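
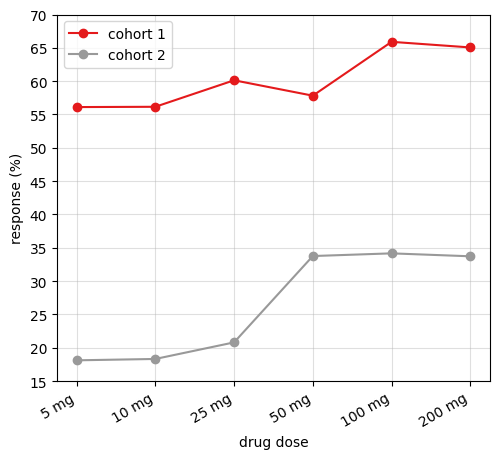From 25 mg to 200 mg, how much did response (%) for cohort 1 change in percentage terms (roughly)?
≈ +8.3%

25 mg ≈ 60, 200 mg ≈ 65; (65 − 60) / 60 ≈ +8.3%.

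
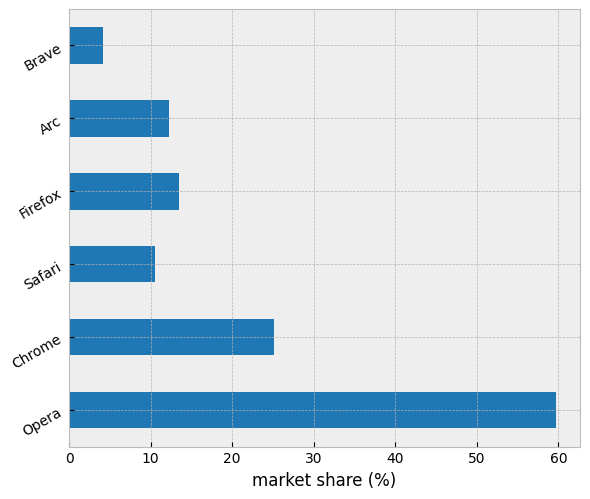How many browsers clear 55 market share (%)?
1

Above 55: Opera.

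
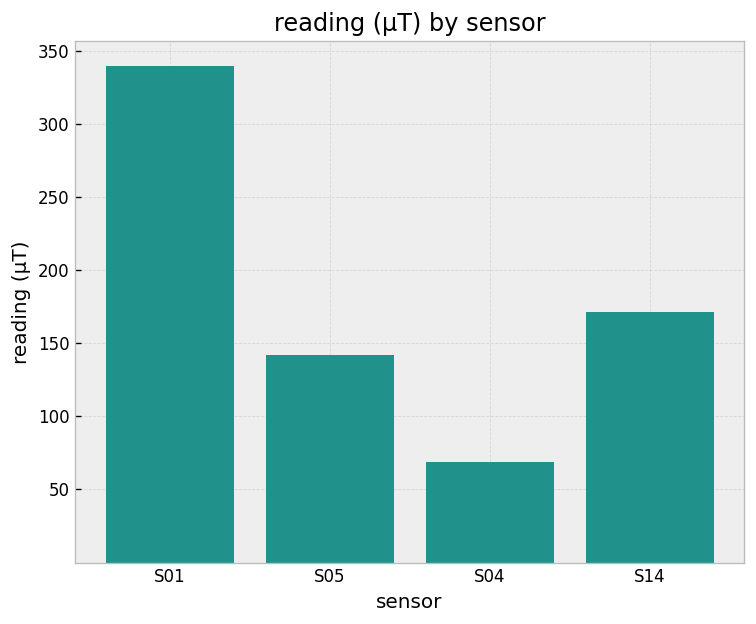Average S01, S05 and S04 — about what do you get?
(350 + 150 + 50) / 3 ≈ 183.

≈ 183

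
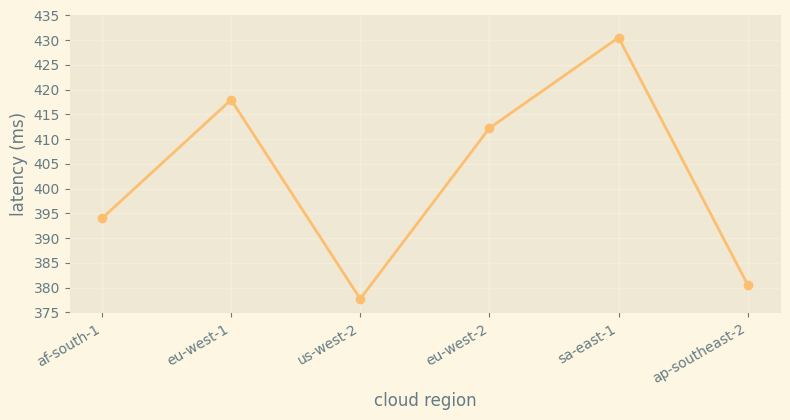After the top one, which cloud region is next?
Top 3: sa-east-1 ≈ 430, eu-west-1 ≈ 420, eu-west-2 ≈ 410.

eu-west-1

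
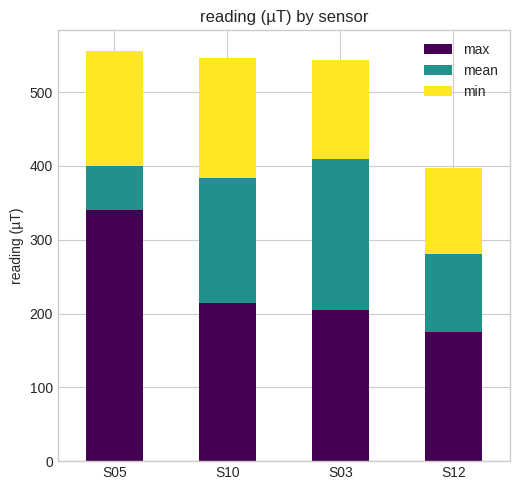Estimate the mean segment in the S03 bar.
≈ 200

mean top ≈ 400, bottom ≈ 200; segment ≈ 200.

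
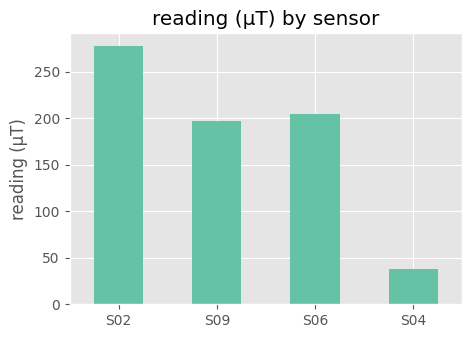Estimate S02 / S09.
S02 ≈ 275, S09 ≈ 200; 275/200 ≈ 1.38.

≈ 1.38×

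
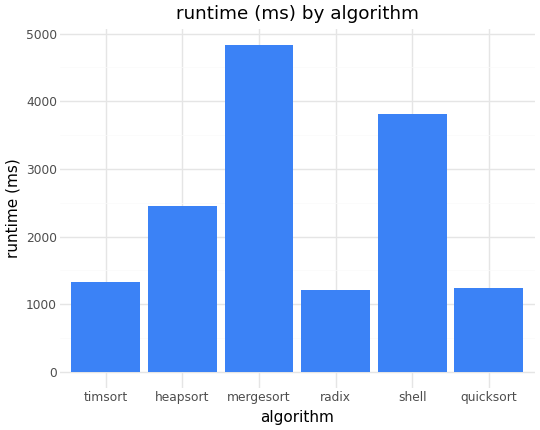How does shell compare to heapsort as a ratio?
shell ≈ 4000, heapsort ≈ 2500; 4000/2500 ≈ 1.6.

≈ 1.6×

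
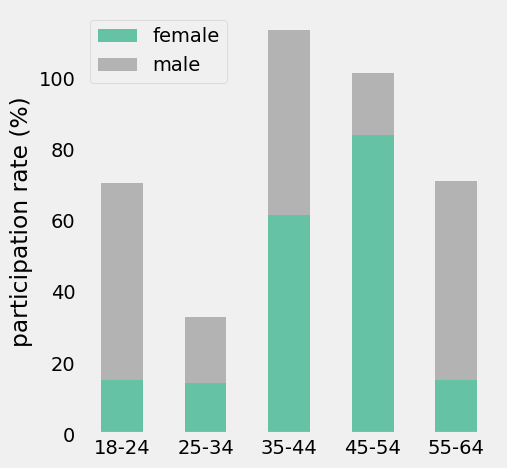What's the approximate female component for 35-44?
female top ≈ 60, bottom ≈ 0; segment ≈ 60.

≈ 60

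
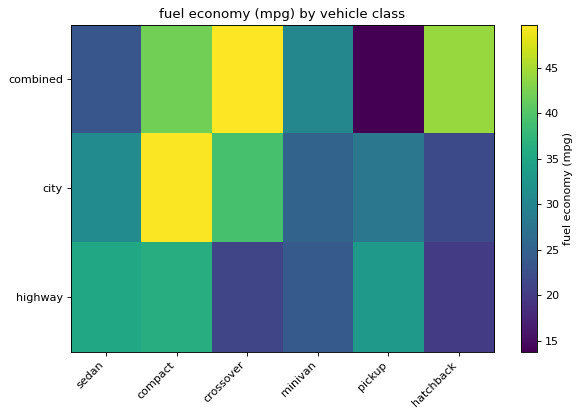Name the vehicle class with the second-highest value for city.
crossover

Top 3 for city: compact ≈ 50, crossover ≈ 40, sedan ≈ 30.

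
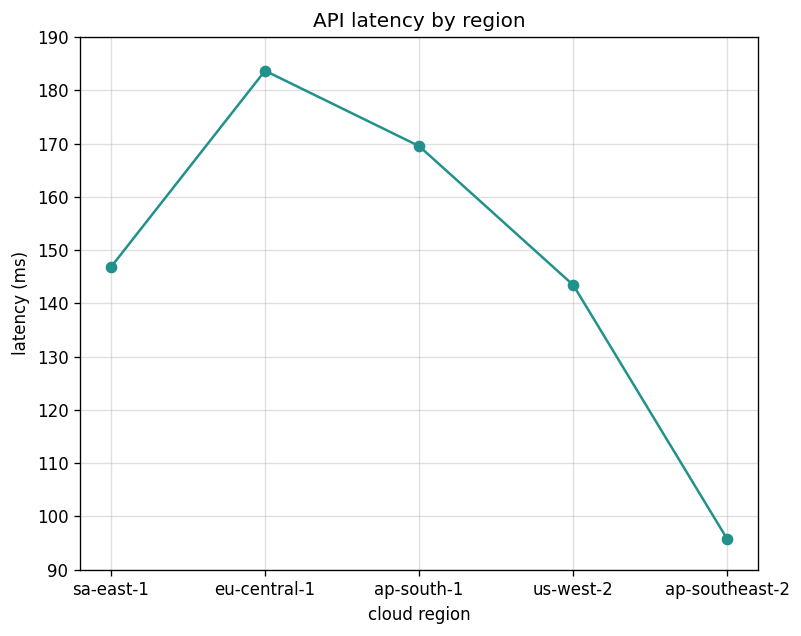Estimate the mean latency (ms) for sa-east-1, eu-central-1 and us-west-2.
(150 + 180 + 140) / 3 ≈ 157.

≈ 157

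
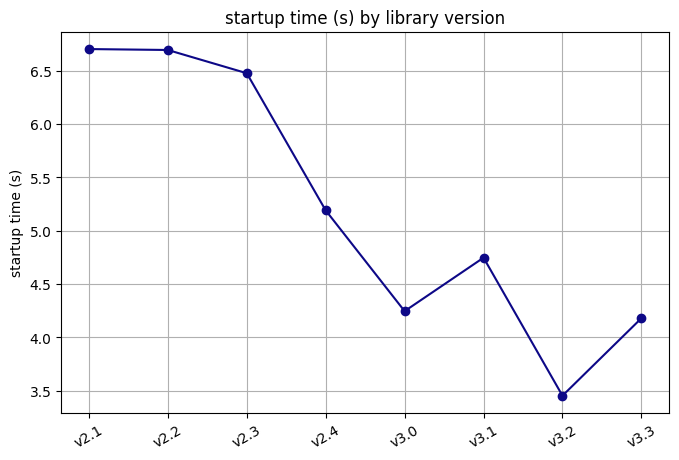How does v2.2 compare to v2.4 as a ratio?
v2.2 ≈ 6.5, v2.4 ≈ 5.0; 6.5/5.0 ≈ 1.3.

≈ 1.3×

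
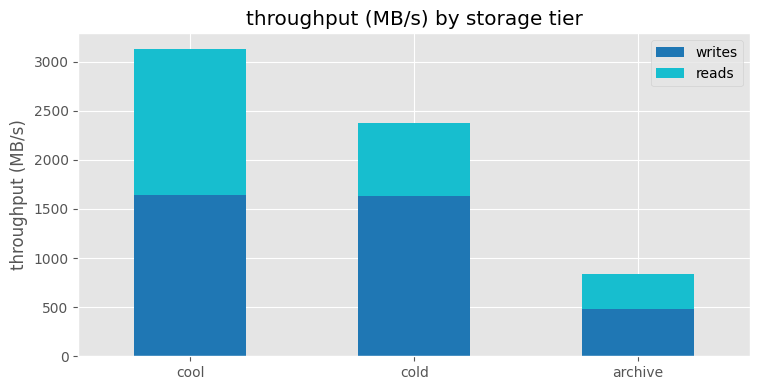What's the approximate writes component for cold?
writes top ≈ 1500, bottom ≈ 0; segment ≈ 1500.

≈ 1500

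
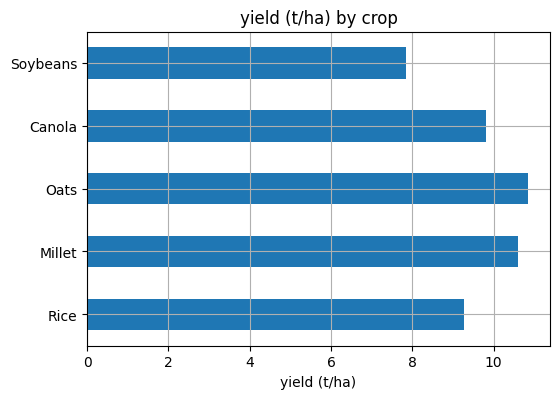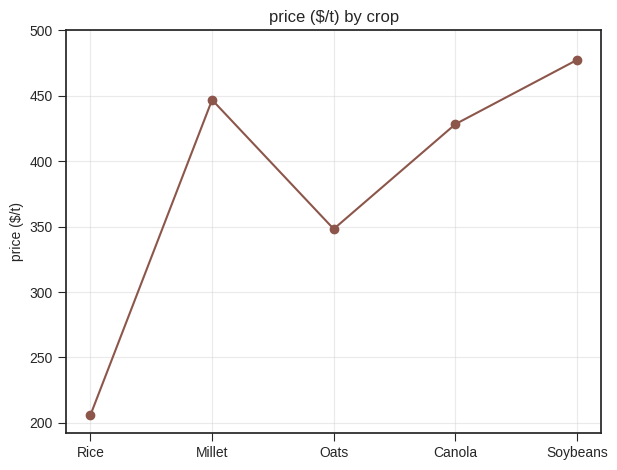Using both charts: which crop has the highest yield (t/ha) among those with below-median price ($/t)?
Chart 2 median price ($/t) ≈ 450; below-median crops: Rice, Oats. Among those, Oats has the highest yield (t/ha) (≈ 11).

Oats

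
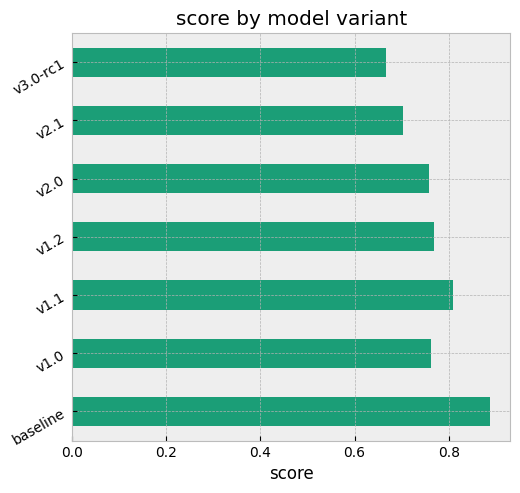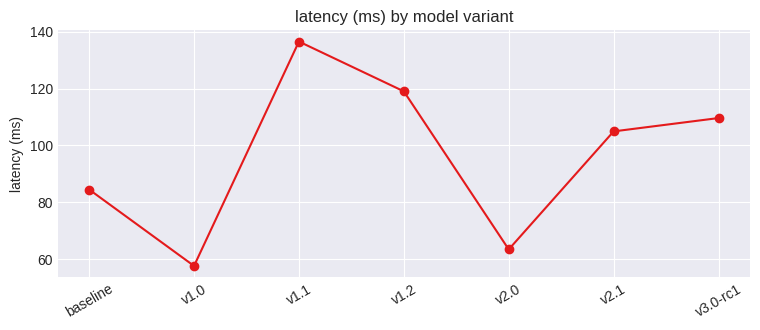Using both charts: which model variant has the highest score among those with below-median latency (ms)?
Chart 2 median latency (ms) ≈ 100; below-median model variants: baseline, v1.0, v2.0. Among those, baseline has the highest score (≈ 0.9).

baseline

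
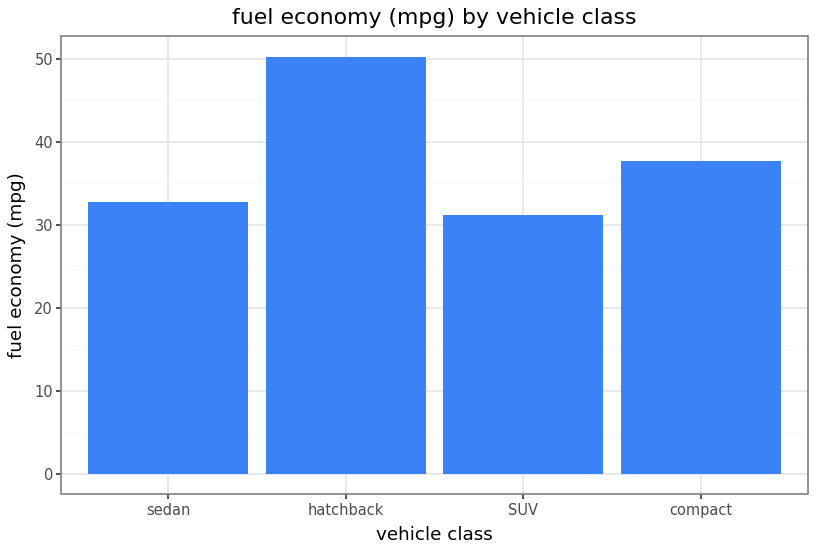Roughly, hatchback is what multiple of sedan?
≈ 1.43×

hatchback ≈ 50, sedan ≈ 35; 50/35 ≈ 1.43.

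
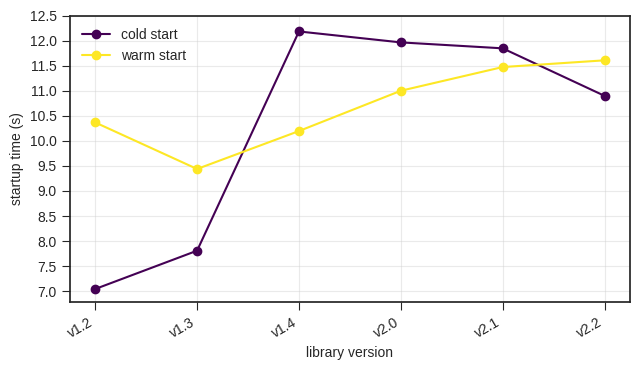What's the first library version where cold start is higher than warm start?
v1.4

v1.3: cold start ≈ 8.0 vs warm start ≈ 9.5 (not yet); v1.4: cold start ≈ 12.0 vs warm start ≈ 10.0 (first crossover).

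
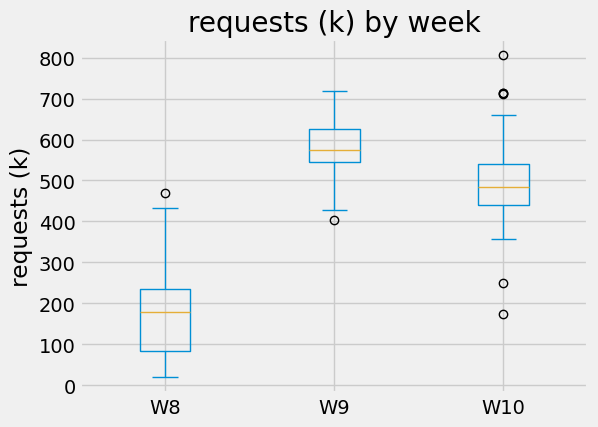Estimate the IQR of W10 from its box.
≈ 100

Q3 ≈ 550, Q1 ≈ 450; IQR ≈ 100.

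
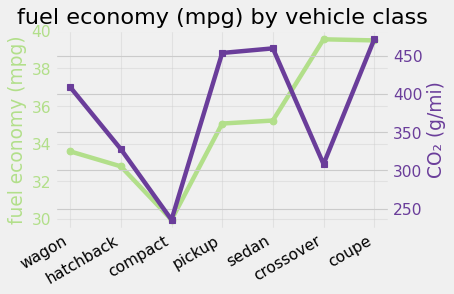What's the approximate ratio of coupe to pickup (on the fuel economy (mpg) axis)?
≈ 1.11×

coupe ≈ 39, pickup ≈ 35; 39/35 ≈ 1.11.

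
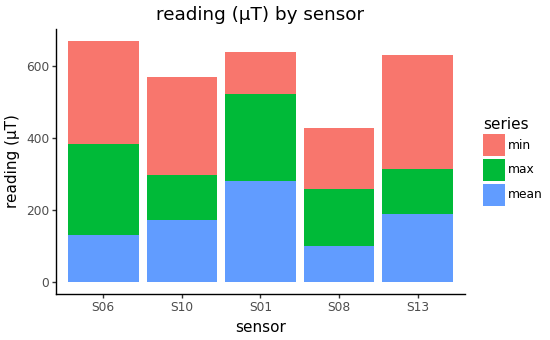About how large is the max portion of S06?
≈ 300

max top ≈ 400, bottom ≈ 100; segment ≈ 300.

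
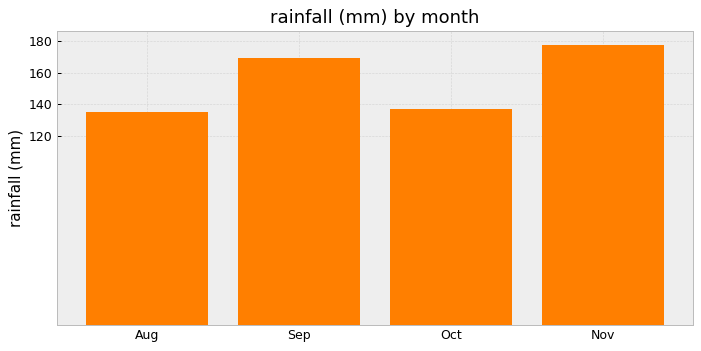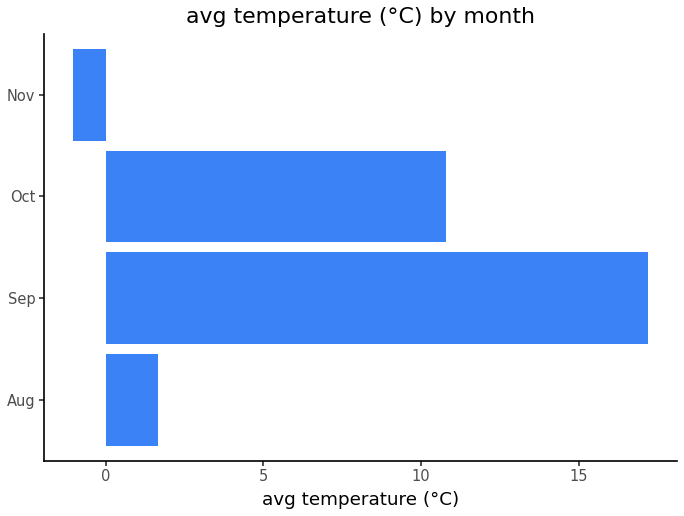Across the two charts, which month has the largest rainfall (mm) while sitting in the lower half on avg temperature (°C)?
Nov

Chart 2 median avg temperature (°C) ≈ 6; below-median months: Aug, Nov. Among those, Nov has the highest rainfall (mm) (≈ 180).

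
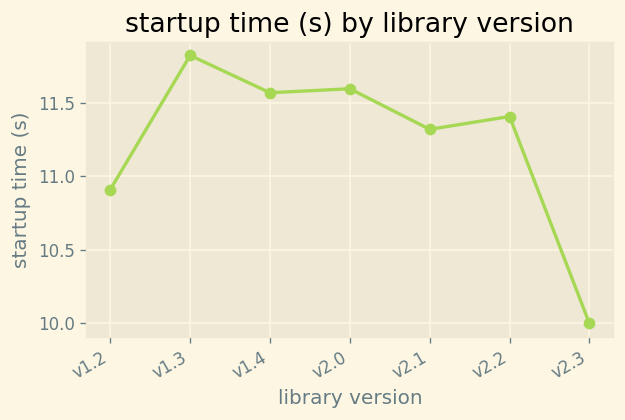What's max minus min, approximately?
≈ 1.8

Max v1.3 ≈ 11.8, min v2.3 ≈ 10.0; range ≈ 1.8.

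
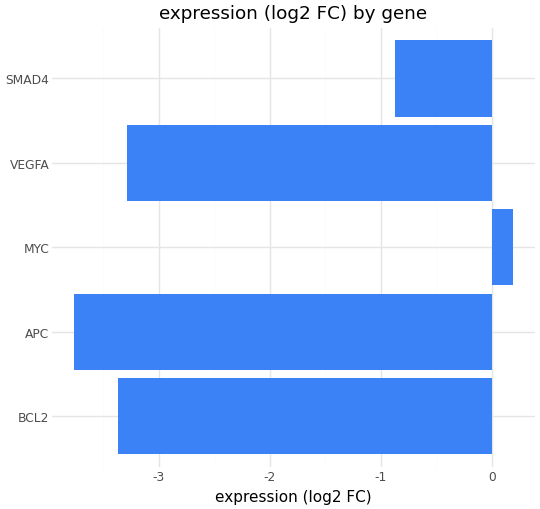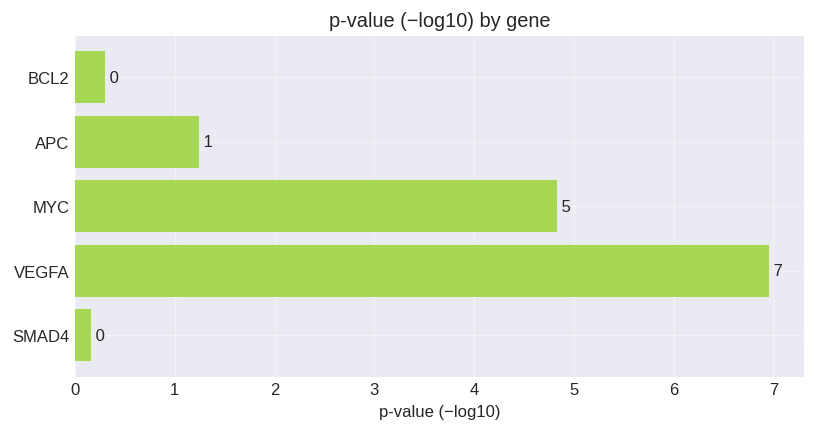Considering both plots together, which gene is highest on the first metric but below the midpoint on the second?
Chart 2 median p-value (−log10) ≈ 1; below-median genes: BCL2, SMAD4. Among those, SMAD4 has the highest expression (log2 FC) (≈ -0.88).

SMAD4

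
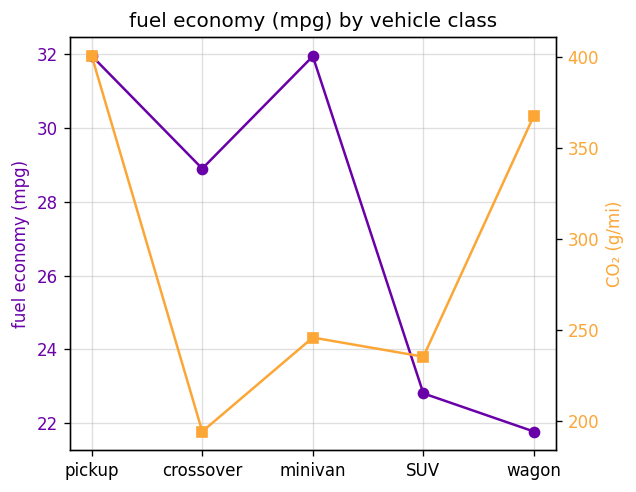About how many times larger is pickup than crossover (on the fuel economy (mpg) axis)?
≈ 1.1×

pickup ≈ 32, crossover ≈ 29; 32/29 ≈ 1.1.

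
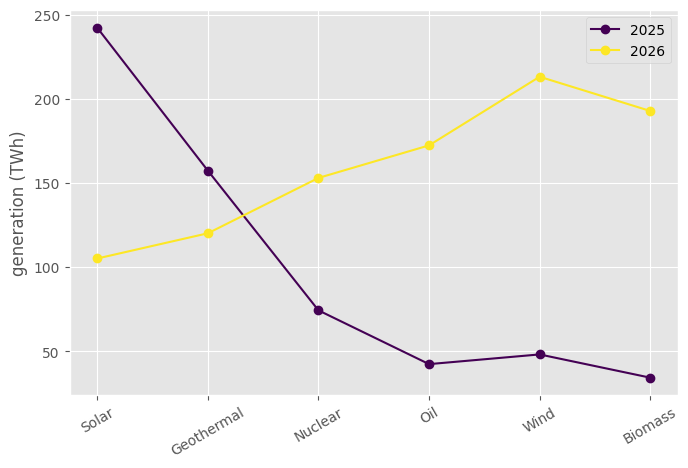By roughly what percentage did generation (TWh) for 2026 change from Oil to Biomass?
Oil ≈ 180, Biomass ≈ 200; (200 − 180) / 180 ≈ +11.1%.

≈ +11.1%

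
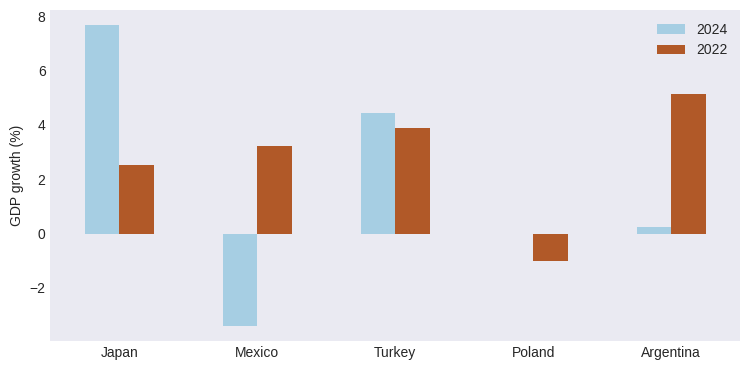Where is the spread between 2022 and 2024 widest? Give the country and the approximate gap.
Mexico: 2022 ≈ 3, 2024 ≈ -3 → gap ≈ 6. Next-largest (Japan) is only ≈ 5.

Mexico, ≈ 6 %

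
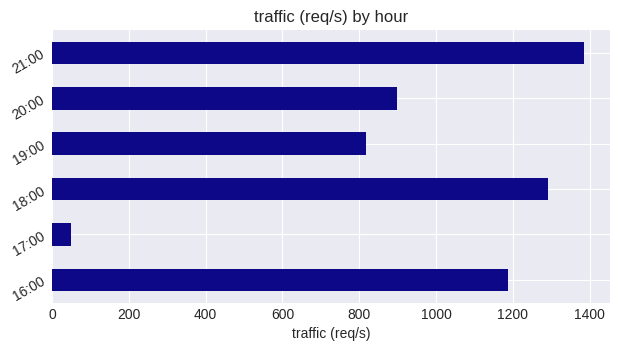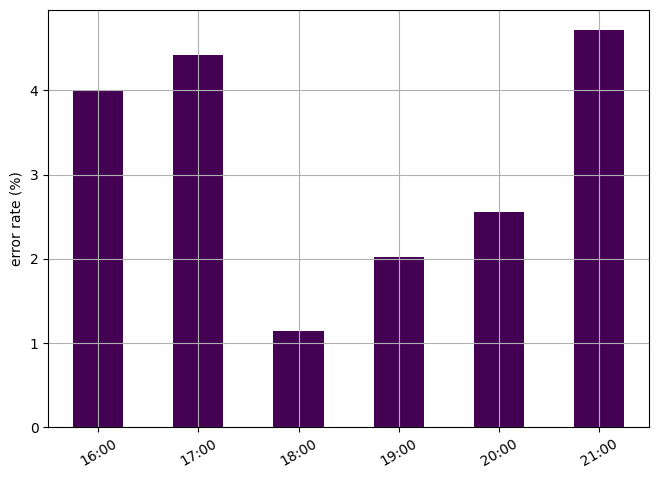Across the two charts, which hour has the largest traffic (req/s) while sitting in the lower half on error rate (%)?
Chart 2 median error rate (%) ≈ 3.5; below-median hours: 18:00, 19:00, 20:00. Among those, 18:00 has the highest traffic (req/s) (≈ 1200).

18:00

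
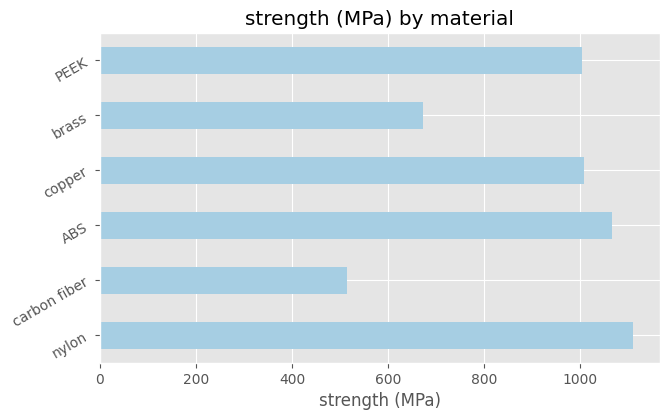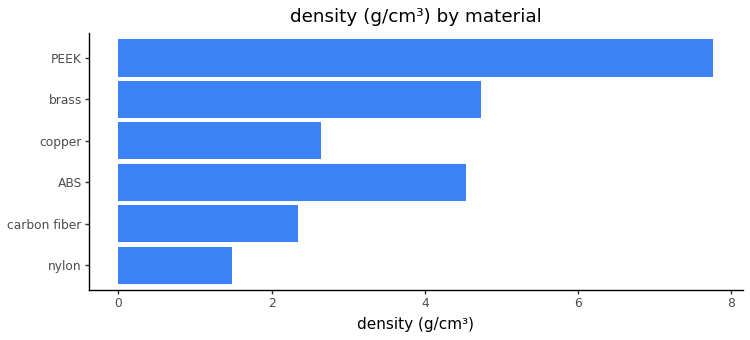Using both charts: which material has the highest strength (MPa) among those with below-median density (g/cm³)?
nylon

Chart 2 median density (g/cm³) ≈ 4; below-median materials: nylon, carbon fiber, copper. Among those, nylon has the highest strength (MPa) (≈ 1200).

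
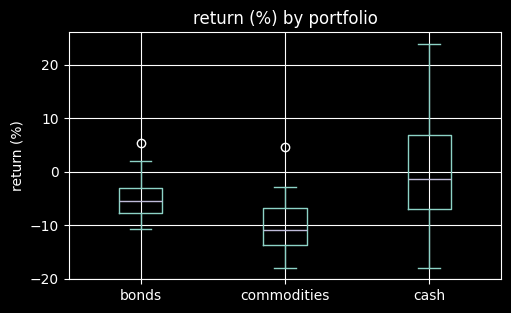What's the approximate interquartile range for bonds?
≈ 5

Q3 ≈ -3, Q1 ≈ -8; IQR ≈ 5.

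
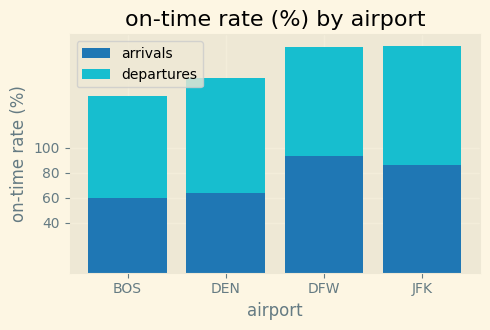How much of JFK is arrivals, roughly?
≈ 80

arrivals top ≈ 80, bottom ≈ 0; segment ≈ 80.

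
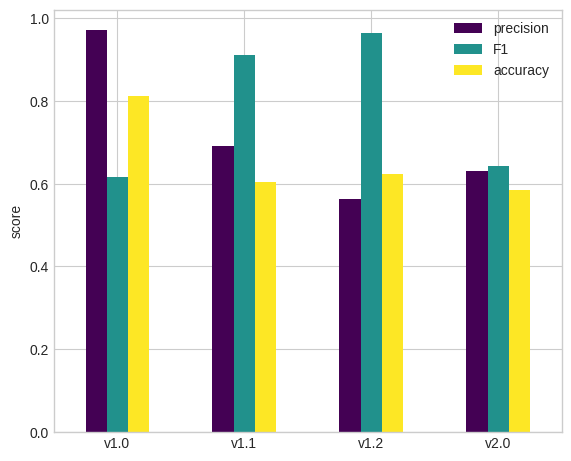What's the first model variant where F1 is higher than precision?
v1.0: F1 ≈ 0.6 vs precision ≈ 1.0 (not yet); v1.1: F1 ≈ 0.9 vs precision ≈ 0.7 (first crossover).

v1.1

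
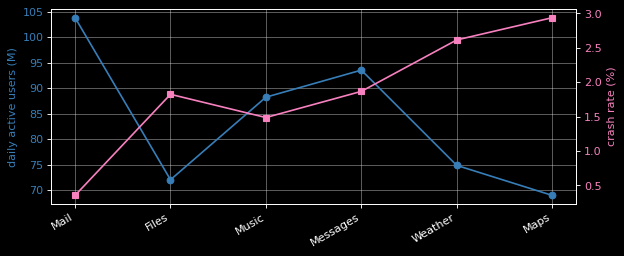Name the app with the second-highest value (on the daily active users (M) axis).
Messages

Top 3 (on the daily active users (M) axis): Mail ≈ 105, Messages ≈ 95, Music ≈ 90.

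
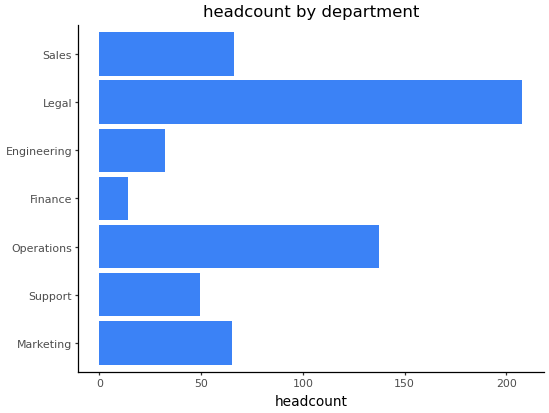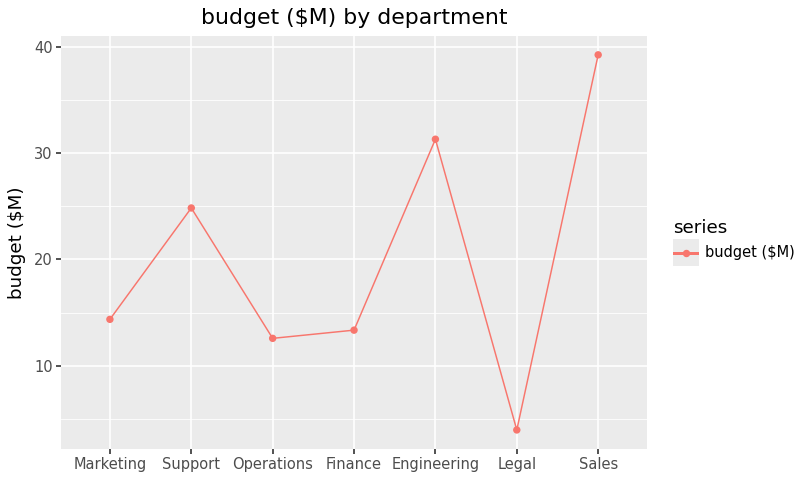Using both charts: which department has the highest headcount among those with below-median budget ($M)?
Legal

Chart 2 median budget ($M) ≈ 15; below-median departments: Operations, Finance, Legal. Among those, Legal has the highest headcount (≈ 200).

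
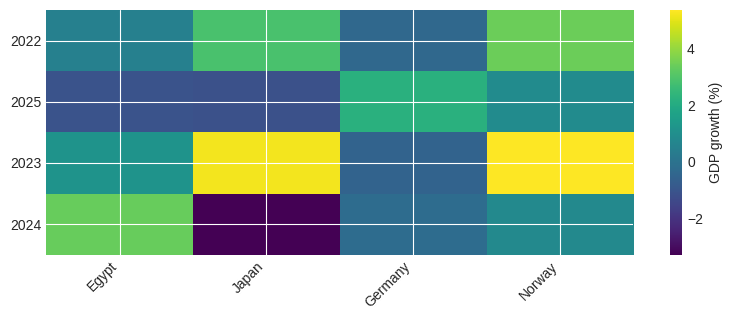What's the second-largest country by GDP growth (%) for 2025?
Top 3 for 2025: Germany ≈ 2, Norway ≈ 1, Egypt ≈ -1.

Norway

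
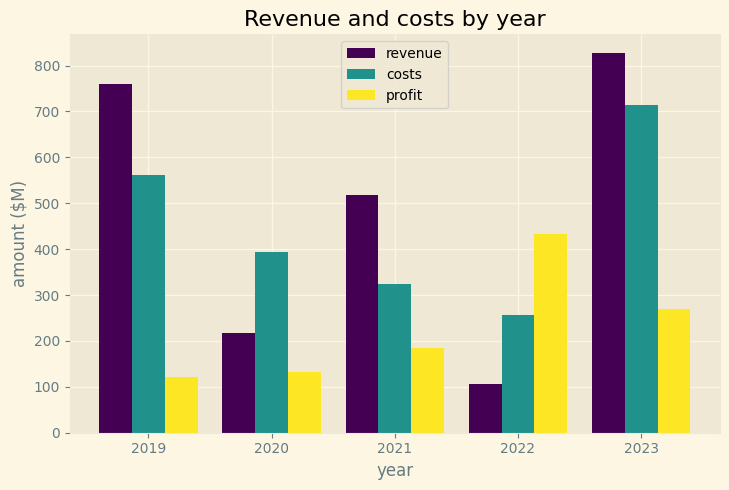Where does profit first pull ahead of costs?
2021: profit ≈ 200 vs costs ≈ 300 (not yet); 2022: profit ≈ 400 vs costs ≈ 300 (first crossover).

2022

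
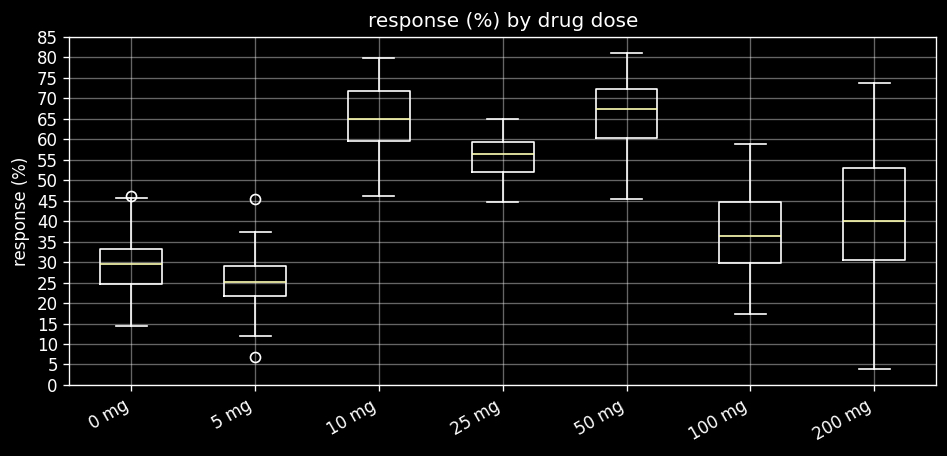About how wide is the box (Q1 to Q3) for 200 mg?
≈ 25

Q3 ≈ 55, Q1 ≈ 30; IQR ≈ 25.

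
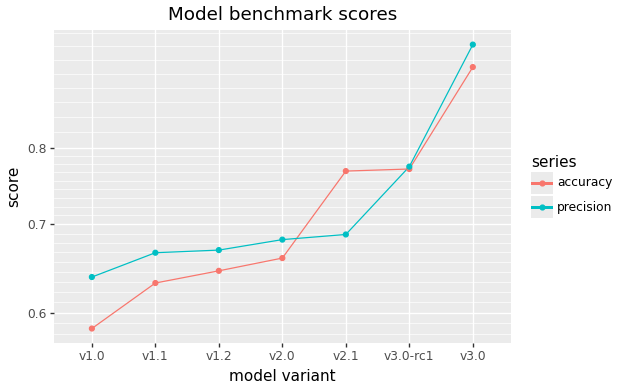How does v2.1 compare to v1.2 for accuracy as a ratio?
≈ 1.15×

v2.1 ≈ 0.75, v1.2 ≈ 0.65; 0.75/0.65 ≈ 1.15.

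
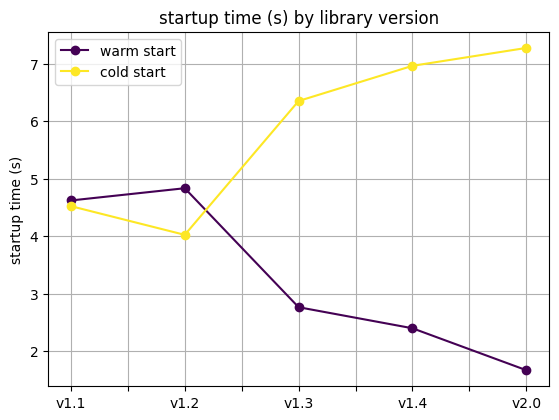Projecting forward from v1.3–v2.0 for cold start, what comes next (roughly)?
Last three: 6.5, 7.0, 7.5 → slope ≈ 0.5/step → next ≈ 8.

≈ 8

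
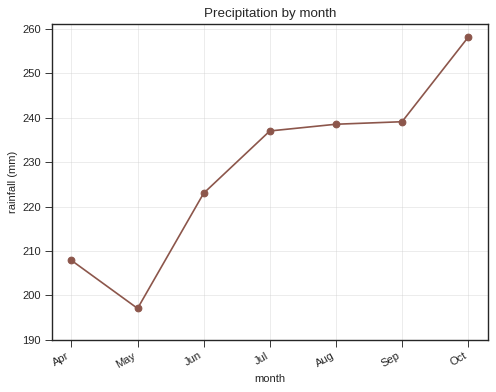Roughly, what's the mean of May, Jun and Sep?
≈ 220

(200 + 220 + 240) / 3 ≈ 220.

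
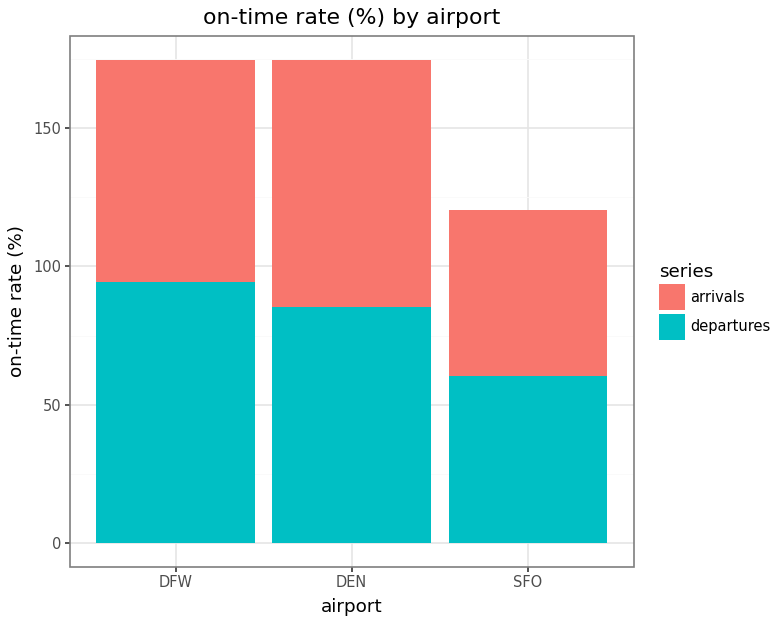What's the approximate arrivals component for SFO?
arrivals top ≈ 120, bottom ≈ 60; segment ≈ 60.

≈ 60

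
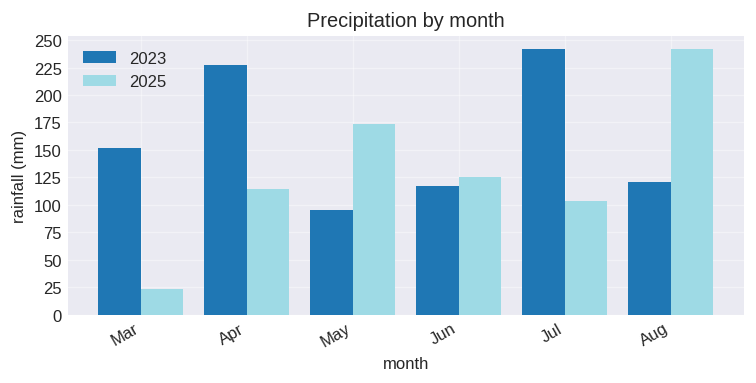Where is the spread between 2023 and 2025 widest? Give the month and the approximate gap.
Jul, ≈ 150 mm

Jul: 2023 ≈ 250, 2025 ≈ 100 → gap ≈ 150. Next-largest (Mar) is only ≈ 125.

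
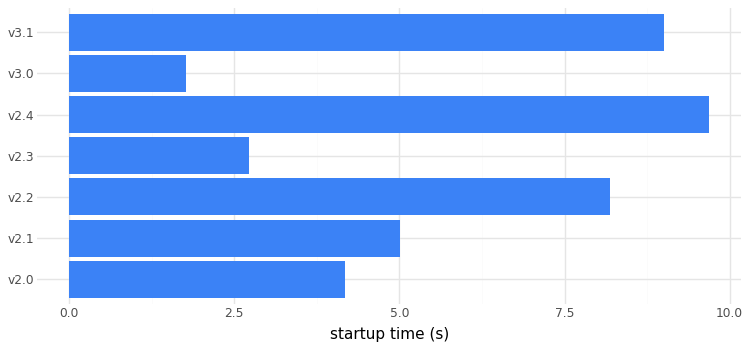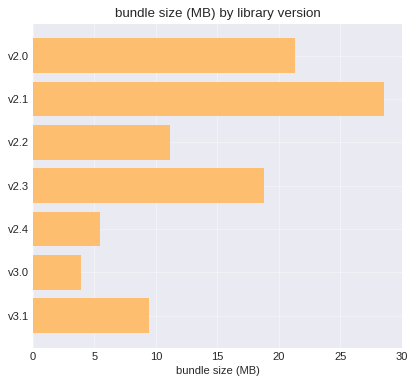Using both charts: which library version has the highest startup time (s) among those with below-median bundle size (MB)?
Chart 2 median bundle size (MB) ≈ 10; below-median library versions: v2.4, v3.0, v3.1. Among those, v2.4 has the highest startup time (s) (≈ 10).

v2.4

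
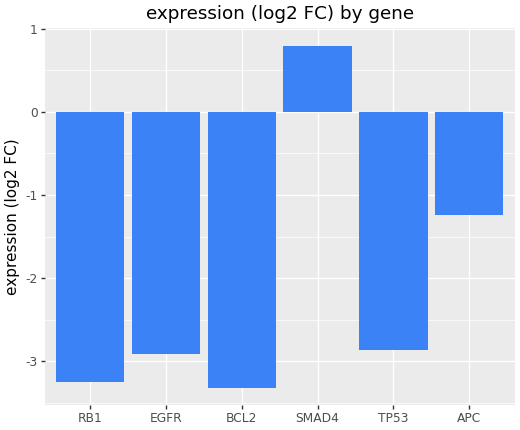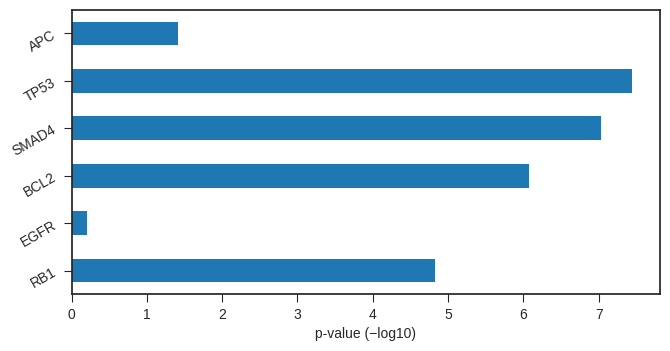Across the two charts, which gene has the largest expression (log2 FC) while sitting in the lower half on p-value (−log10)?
Chart 2 median p-value (−log10) ≈ 5; below-median genes: RB1, EGFR, APC. Among those, APC has the highest expression (log2 FC) (≈ -1.2).

APC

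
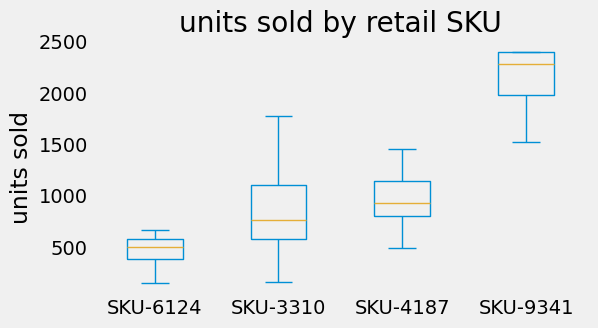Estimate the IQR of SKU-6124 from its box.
Q3 ≈ 600, Q1 ≈ 400; IQR ≈ 200.

≈ 200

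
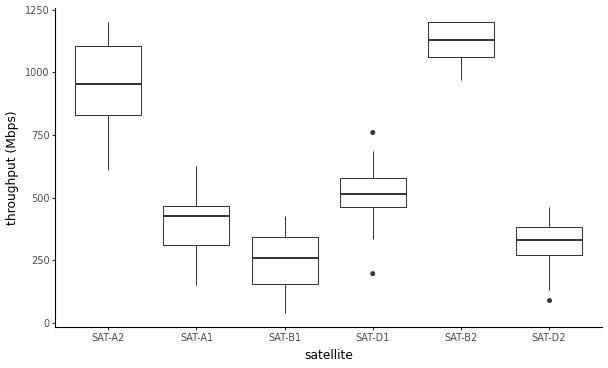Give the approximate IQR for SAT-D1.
≈ 100

Q3 ≈ 600, Q1 ≈ 500; IQR ≈ 100.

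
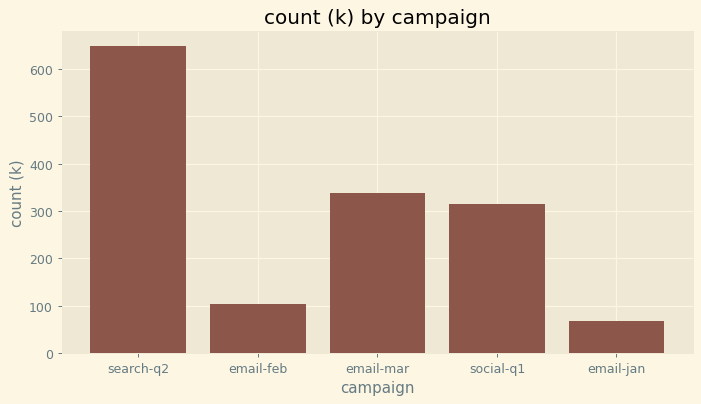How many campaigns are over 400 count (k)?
Above 400: search-q2.

1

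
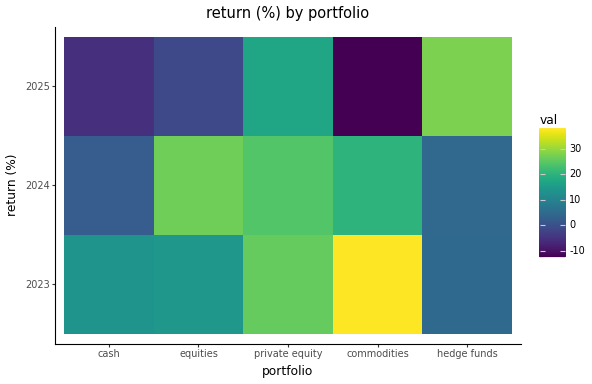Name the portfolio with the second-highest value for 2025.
private equity

Top 3 for 2025: hedge funds ≈ 30, private equity ≈ 20, equities ≈ 0.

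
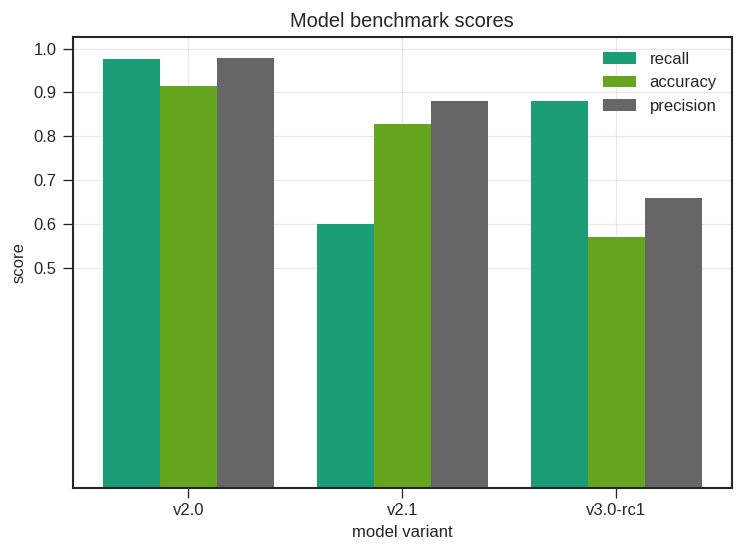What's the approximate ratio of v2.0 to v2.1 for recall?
v2.0 ≈ 1.0, v2.1 ≈ 0.6; 1.0/0.6 ≈ 1.67.

≈ 1.67×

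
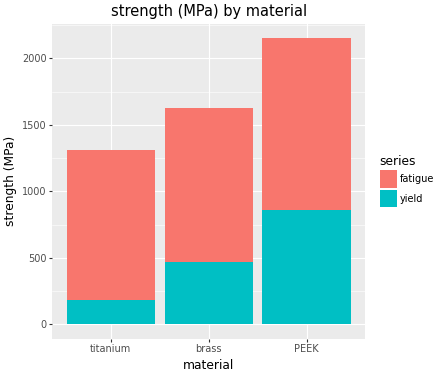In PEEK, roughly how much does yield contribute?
yield top ≈ 800, bottom ≈ 0; segment ≈ 800.

≈ 800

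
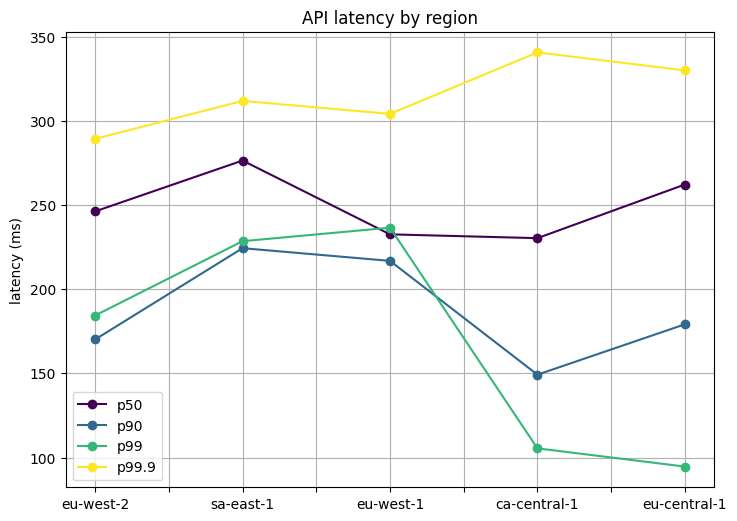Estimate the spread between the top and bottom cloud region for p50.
Max sa-east-1 ≈ 275, min ca-central-1 ≈ 225; range ≈ 50.

≈ 50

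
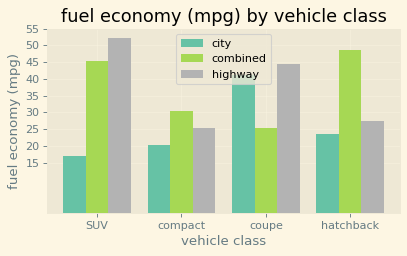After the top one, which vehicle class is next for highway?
Top 3 for highway: SUV ≈ 50, coupe ≈ 45, hatchback ≈ 25.

coupe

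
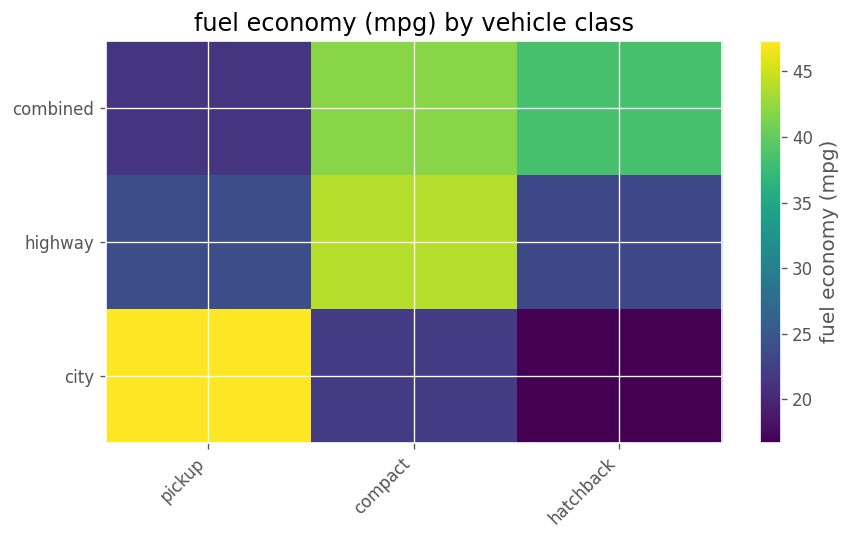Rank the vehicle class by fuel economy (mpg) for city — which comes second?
compact

Top 3 for city: pickup ≈ 45, compact ≈ 20, hatchback ≈ 15.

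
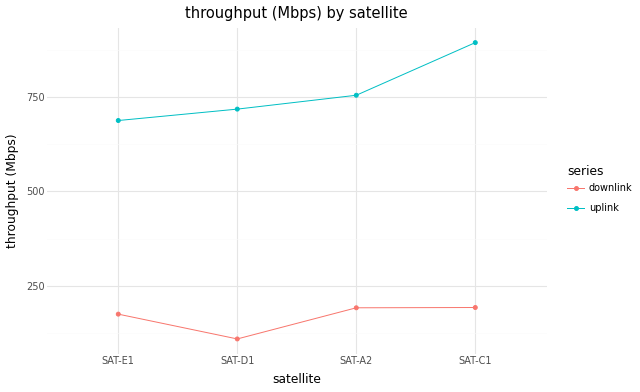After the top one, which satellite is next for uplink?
Top 3 for uplink: SAT-C1 ≈ 900, SAT-A2 ≈ 800, SAT-D1 ≈ 700.

SAT-A2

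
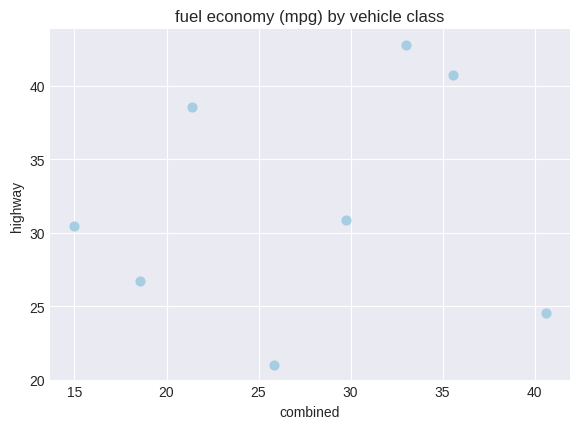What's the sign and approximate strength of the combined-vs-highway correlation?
no clear correlation

Points are roughly uncorrelated; weak (|r| ≈ 0.1).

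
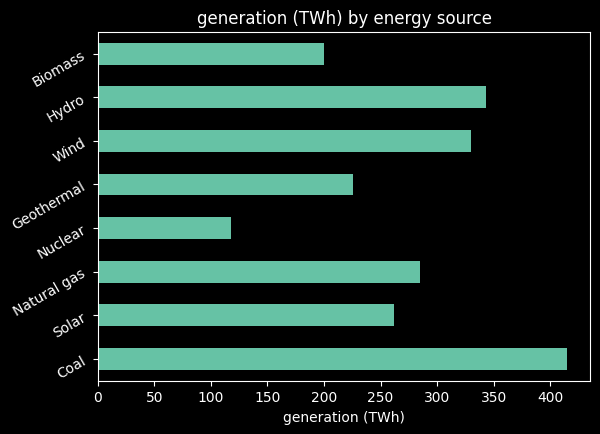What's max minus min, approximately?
≈ 300

Max Coal ≈ 400, min Nuclear ≈ 100; range ≈ 300.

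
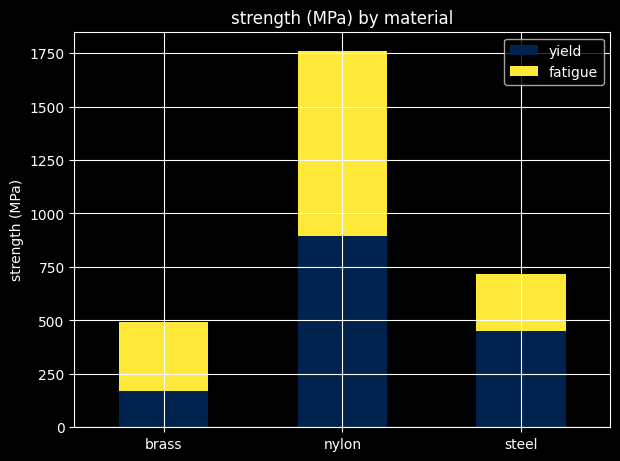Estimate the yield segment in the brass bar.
yield top ≈ 200, bottom ≈ 0; segment ≈ 200.

≈ 200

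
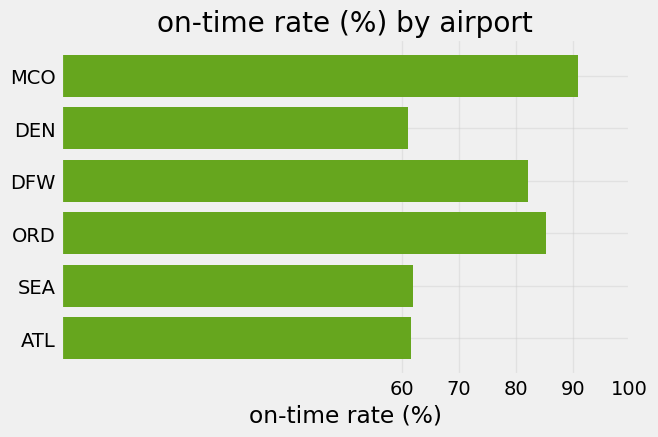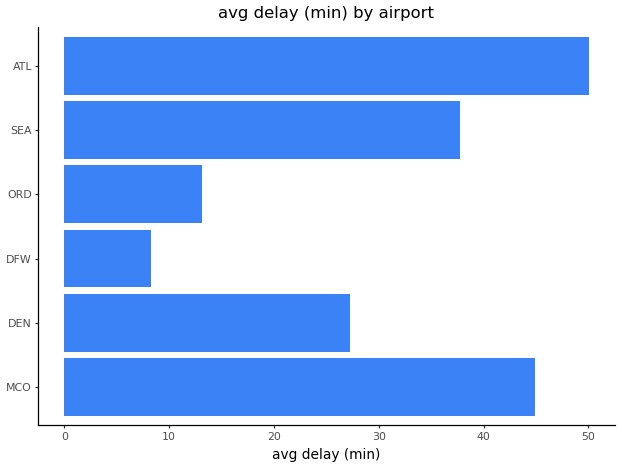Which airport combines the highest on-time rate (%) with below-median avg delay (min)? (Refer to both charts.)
Chart 2 median avg delay (min) ≈ 35; below-median airports: DEN, DFW, ORD. Among those, ORD has the highest on-time rate (%) (≈ 90).

ORD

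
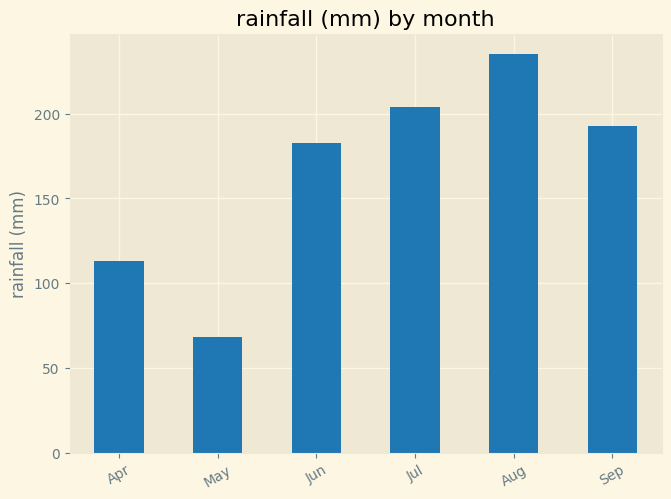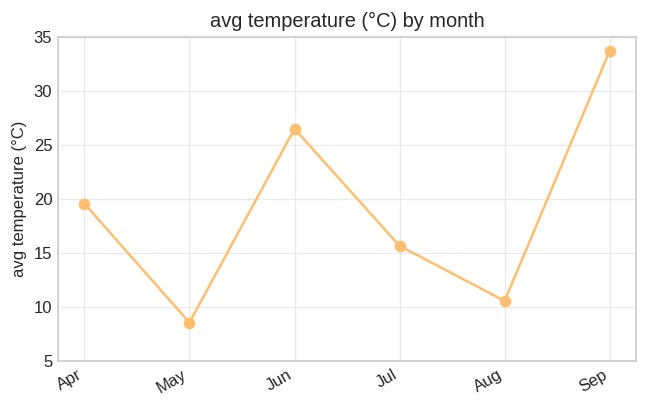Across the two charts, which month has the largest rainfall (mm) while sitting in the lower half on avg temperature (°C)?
Chart 2 median avg temperature (°C) ≈ 20; below-median months: May, Jul, Aug. Among those, Aug has the highest rainfall (mm) (≈ 225).

Aug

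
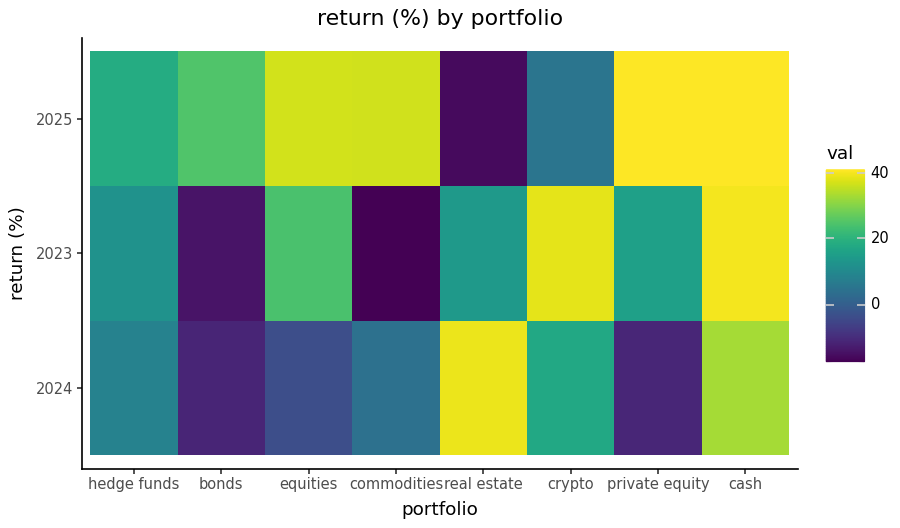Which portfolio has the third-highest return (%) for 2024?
crypto

Top 4 for 2024: real estate ≈ 40, cash ≈ 35, crypto ≈ 15, hedge funds ≈ 10.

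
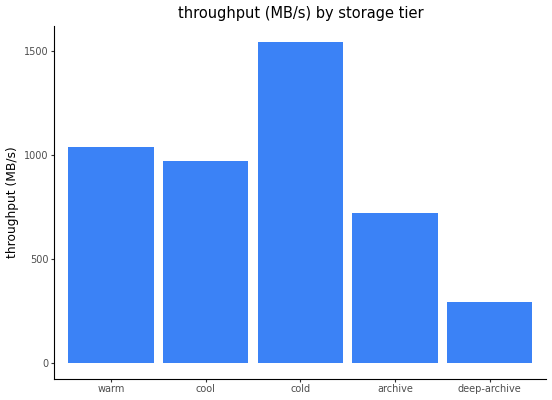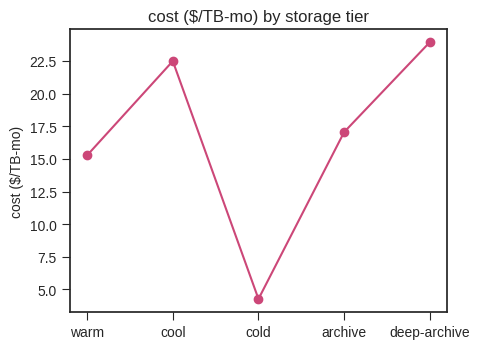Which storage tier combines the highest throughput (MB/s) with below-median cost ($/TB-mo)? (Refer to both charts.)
Chart 2 median cost ($/TB-mo) ≈ 15; below-median storage tiers: warm, cold. Among those, cold has the highest throughput (MB/s) (≈ 1600).

cold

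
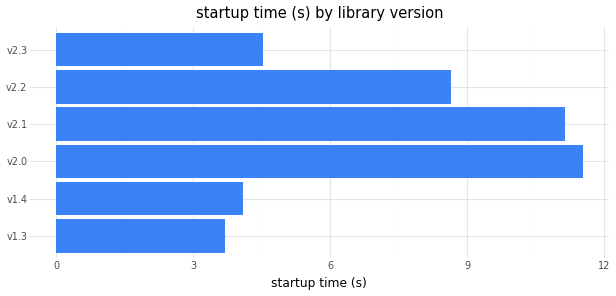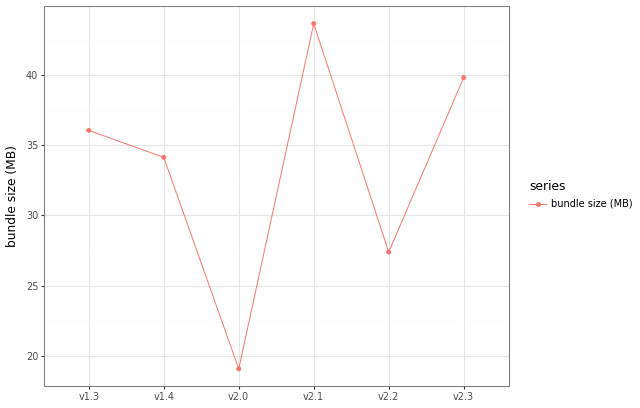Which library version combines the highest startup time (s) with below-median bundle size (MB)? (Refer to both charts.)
v2.0

Chart 2 median bundle size (MB) ≈ 35; below-median library versions: v1.4, v2.0, v2.2. Among those, v2.0 has the highest startup time (s) (≈ 12).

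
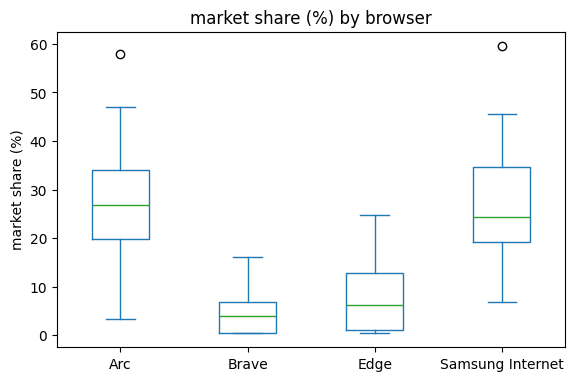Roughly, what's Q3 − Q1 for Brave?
Q3 ≈ 6, Q1 ≈ 0; IQR ≈ 6.

≈ 6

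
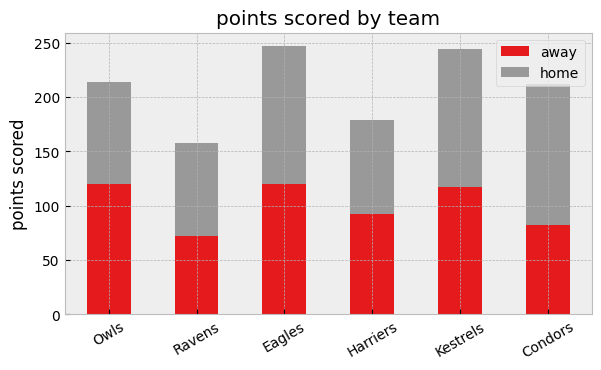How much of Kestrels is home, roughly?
≈ 125

home top ≈ 250, bottom ≈ 125; segment ≈ 125.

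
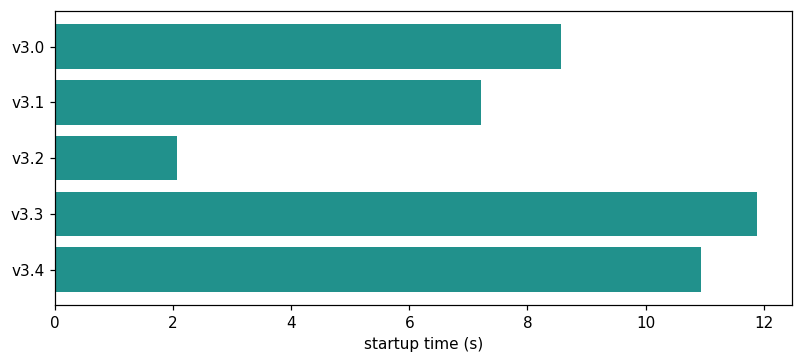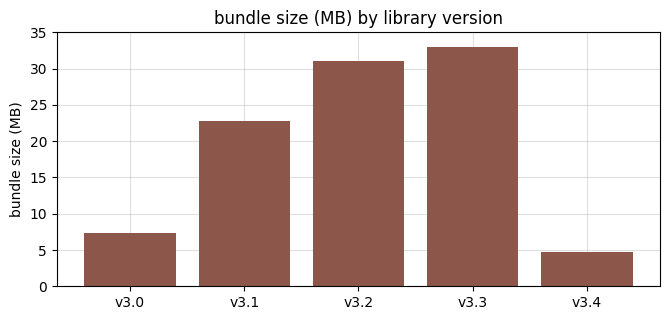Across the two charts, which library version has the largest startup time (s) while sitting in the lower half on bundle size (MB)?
Chart 2 median bundle size (MB) ≈ 25; below-median library versions: v3.0, v3.4. Among those, v3.4 has the highest startup time (s) (≈ 10).

v3.4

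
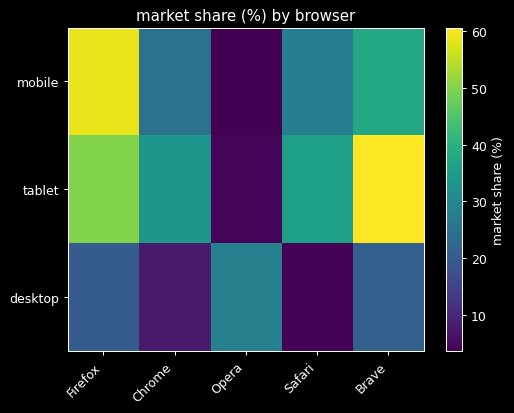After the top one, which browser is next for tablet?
Top 3 for tablet: Brave ≈ 60, Firefox ≈ 50, Safari ≈ 35.

Firefox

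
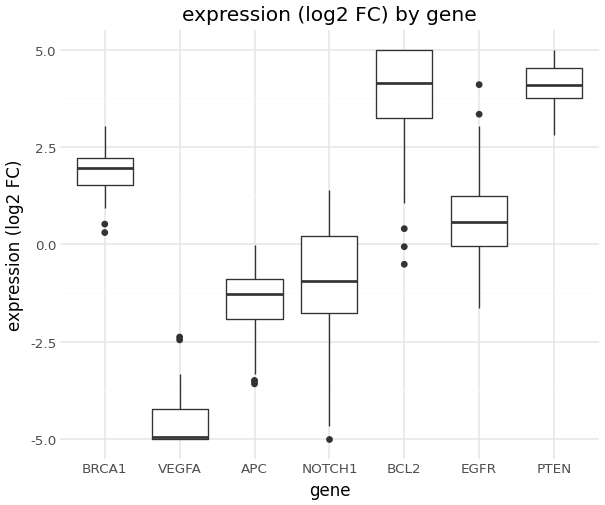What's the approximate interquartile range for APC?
≈ 1

Q3 ≈ -1, Q1 ≈ -2; IQR ≈ 1.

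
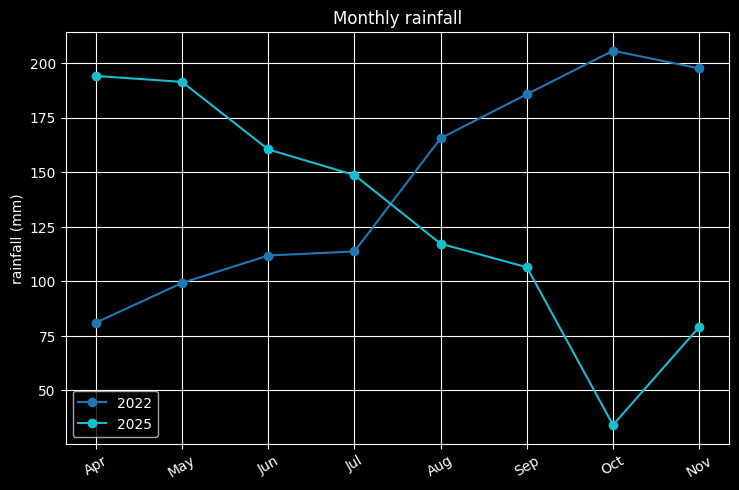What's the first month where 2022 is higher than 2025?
Aug

Jul: 2022 ≈ 120 vs 2025 ≈ 140 (not yet); Aug: 2022 ≈ 160 vs 2025 ≈ 120 (first crossover).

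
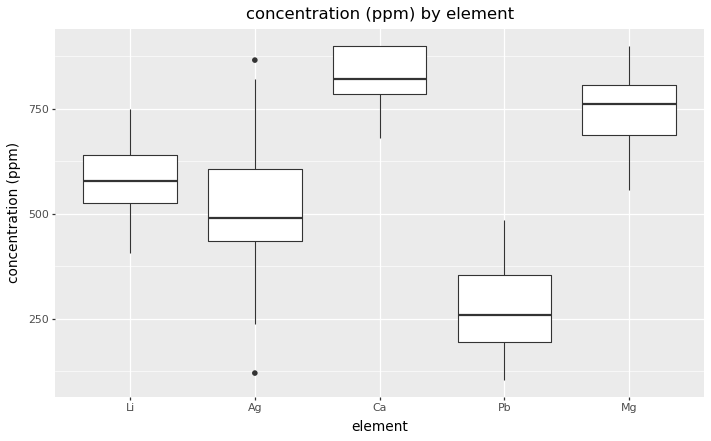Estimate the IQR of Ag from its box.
≈ 150

Q3 ≈ 600, Q1 ≈ 450; IQR ≈ 150.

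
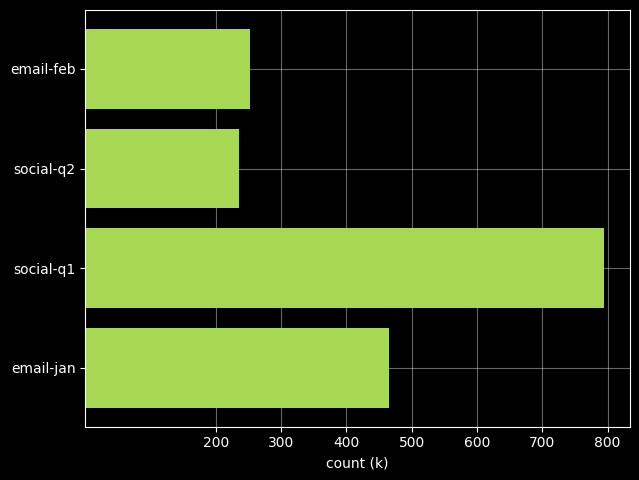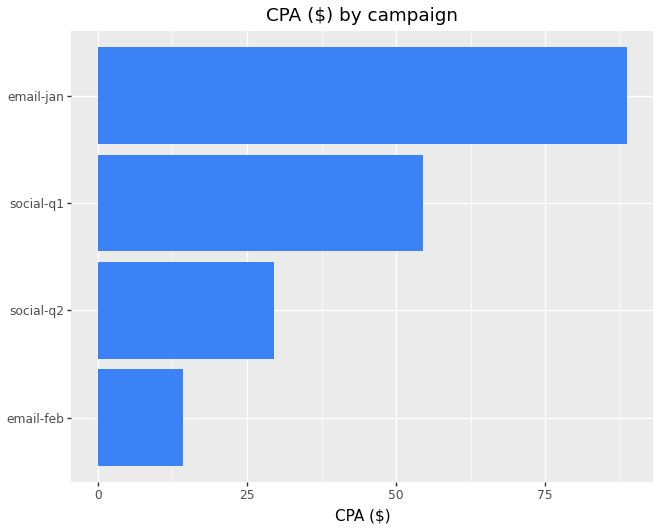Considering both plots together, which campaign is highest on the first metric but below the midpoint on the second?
email-feb

Chart 2 median CPA ($) ≈ 40; below-median campaigns: email-feb, social-q2. Among those, email-feb has the highest count (k) (≈ 300).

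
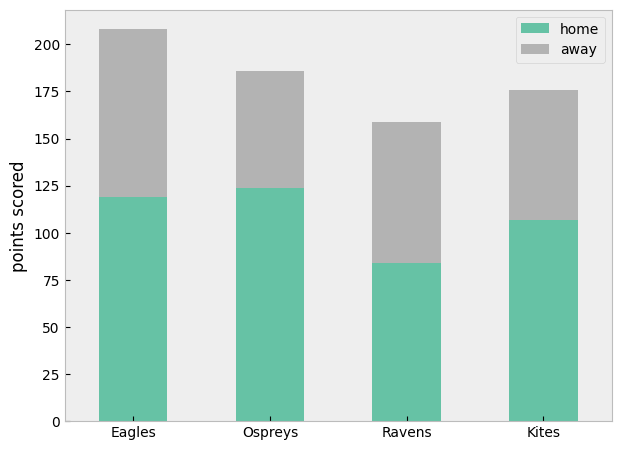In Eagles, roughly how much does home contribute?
≈ 120

home top ≈ 120, bottom ≈ 0; segment ≈ 120.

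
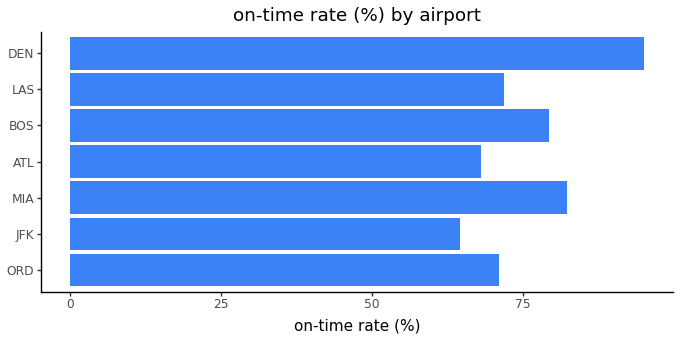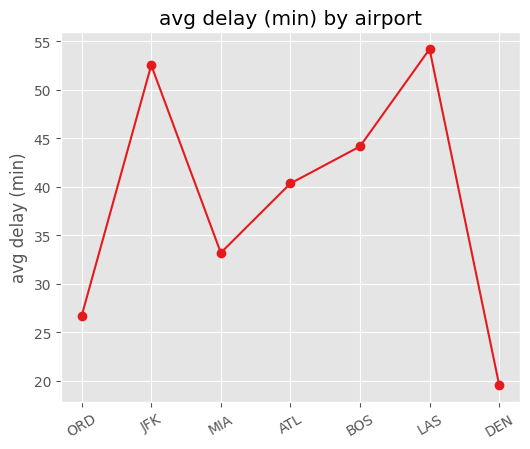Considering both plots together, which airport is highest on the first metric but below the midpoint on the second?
Chart 2 median avg delay (min) ≈ 40; below-median airports: ORD, MIA, DEN. Among those, DEN has the highest on-time rate (%) (≈ 100).

DEN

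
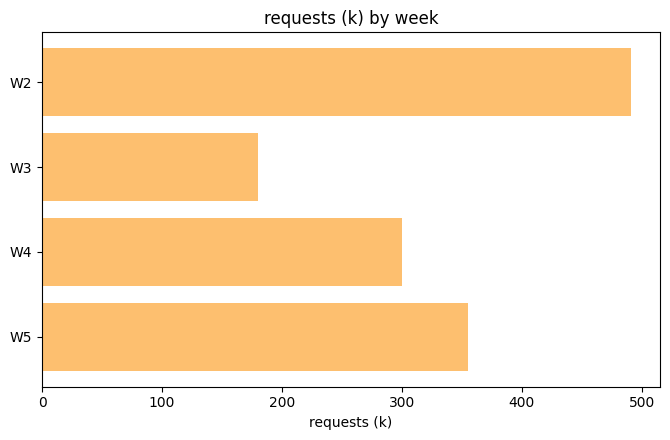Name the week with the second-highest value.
Top 3: W2 ≈ 500, W5 ≈ 350, W4 ≈ 300.

W5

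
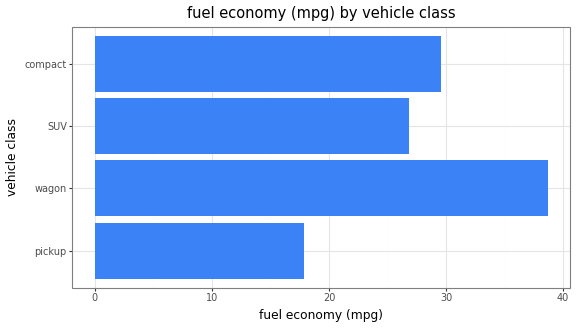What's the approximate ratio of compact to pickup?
compact ≈ 30, pickup ≈ 20; 30/20 ≈ 1.5.

≈ 1.5×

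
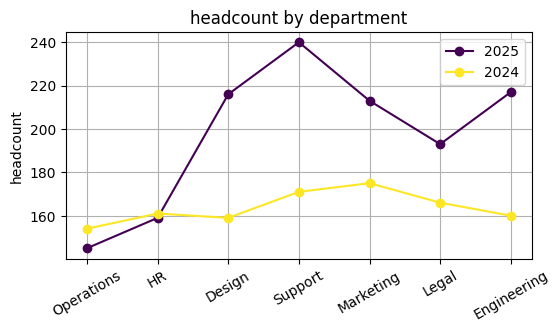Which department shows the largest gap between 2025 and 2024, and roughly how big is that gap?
Support: 2025 ≈ 240, 2024 ≈ 170 → gap ≈ 70. Next-largest (Engineering) is only ≈ 60.

Support, ≈ 70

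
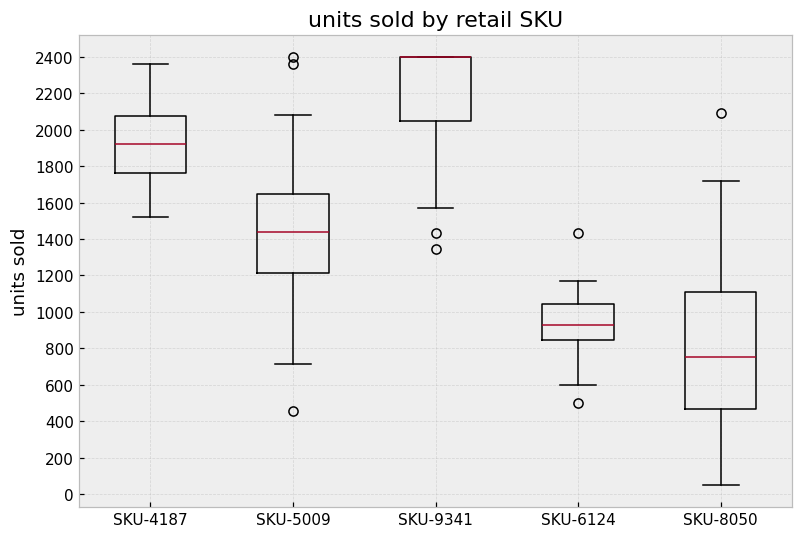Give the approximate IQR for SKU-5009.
≈ 400

Q3 ≈ 1600, Q1 ≈ 1200; IQR ≈ 400.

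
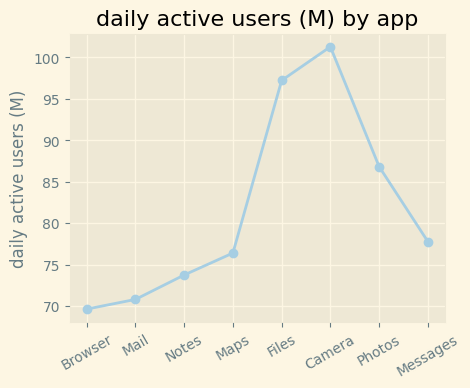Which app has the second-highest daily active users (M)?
Top 3: Camera ≈ 100, Files ≈ 95, Photos ≈ 85.

Files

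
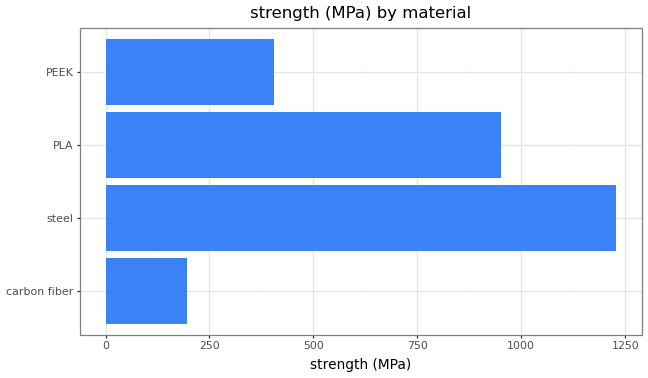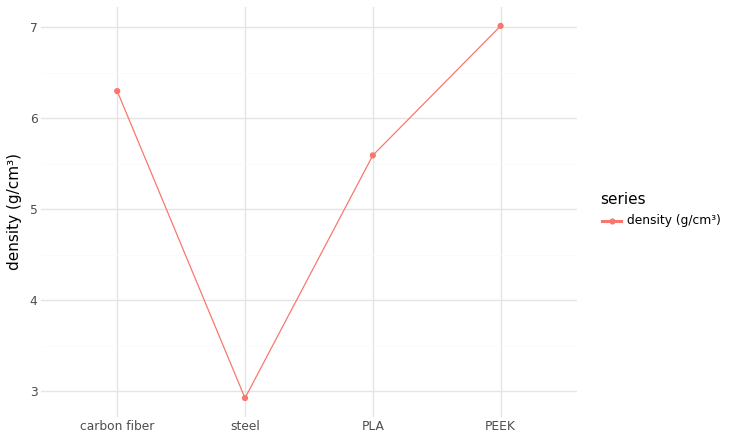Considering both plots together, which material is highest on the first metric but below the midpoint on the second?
steel

Chart 2 median density (g/cm³) ≈ 6; below-median materials: steel, PLA. Among those, steel has the highest strength (MPa) (≈ 1200).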